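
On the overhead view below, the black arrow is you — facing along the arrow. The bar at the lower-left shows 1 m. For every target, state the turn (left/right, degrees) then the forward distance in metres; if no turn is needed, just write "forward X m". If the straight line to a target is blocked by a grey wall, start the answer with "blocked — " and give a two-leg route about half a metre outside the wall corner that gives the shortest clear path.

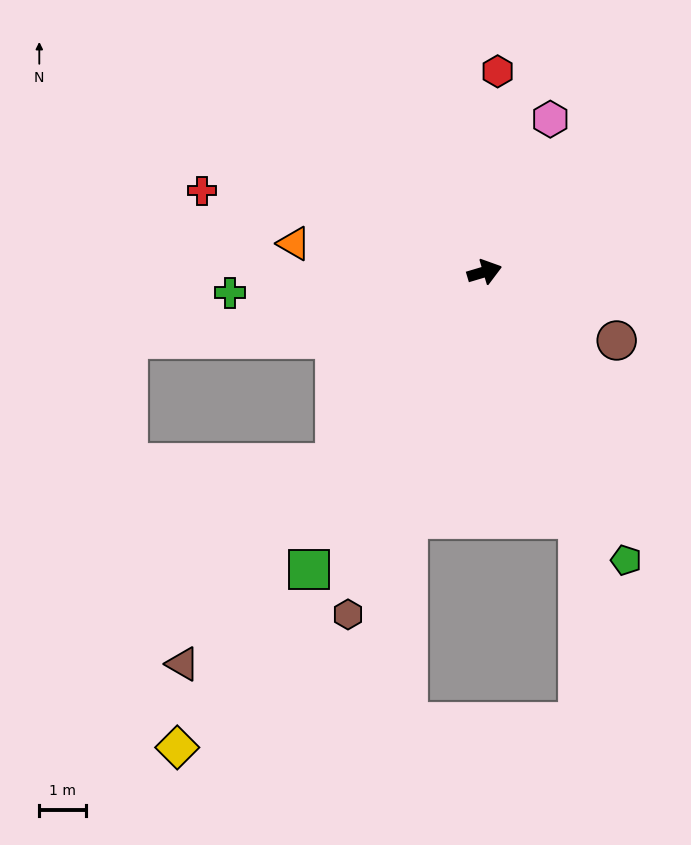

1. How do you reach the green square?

turn right 137°, forward 7.4 m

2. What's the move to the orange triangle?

turn left 155°, forward 4.1 m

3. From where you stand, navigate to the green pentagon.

turn right 80°, forward 6.8 m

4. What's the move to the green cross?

turn left 168°, forward 5.5 m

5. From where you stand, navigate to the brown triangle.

turn right 144°, forward 10.6 m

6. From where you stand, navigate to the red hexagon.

turn left 70°, forward 4.3 m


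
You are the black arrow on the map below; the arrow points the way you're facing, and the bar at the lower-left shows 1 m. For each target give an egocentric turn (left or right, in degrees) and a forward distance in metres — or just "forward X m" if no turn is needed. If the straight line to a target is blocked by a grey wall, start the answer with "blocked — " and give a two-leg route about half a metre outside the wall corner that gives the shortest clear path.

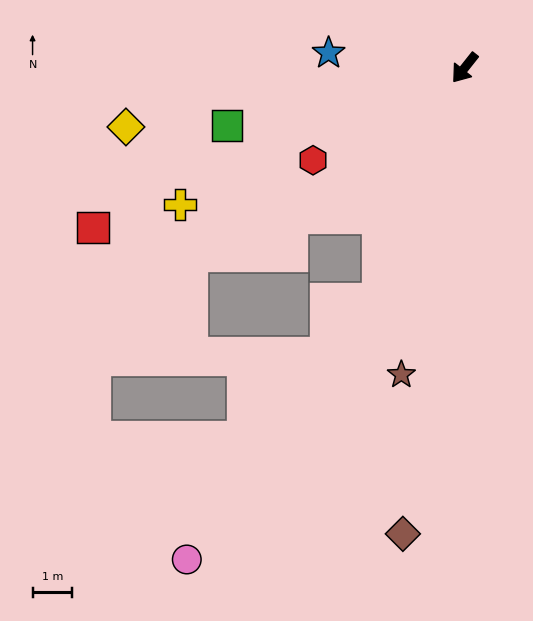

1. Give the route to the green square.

turn right 38°, forward 6.2 m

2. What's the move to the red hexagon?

turn right 20°, forward 4.5 m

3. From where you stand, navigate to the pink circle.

blocked — turn left 18°, forward 6.3 m, then turn right 16°, forward 8.2 m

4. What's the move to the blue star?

turn right 58°, forward 3.5 m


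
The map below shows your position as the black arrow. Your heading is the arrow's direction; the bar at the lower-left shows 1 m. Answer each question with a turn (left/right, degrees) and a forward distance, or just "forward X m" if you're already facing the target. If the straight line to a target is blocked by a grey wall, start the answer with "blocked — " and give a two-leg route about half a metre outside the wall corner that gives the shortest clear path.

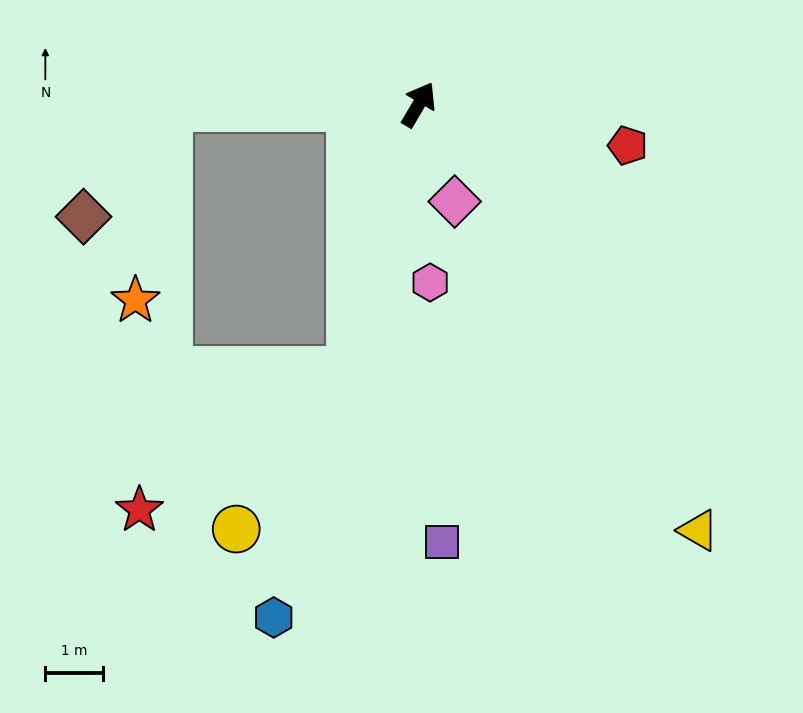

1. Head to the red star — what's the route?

blocked — turn right 164°, forward 4.8 m, then turn right 42°, forward 4.4 m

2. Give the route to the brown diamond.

blocked — turn left 121°, forward 4.4 m, then turn left 52°, forward 2.4 m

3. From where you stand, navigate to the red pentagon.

turn right 71°, forward 3.7 m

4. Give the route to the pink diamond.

turn right 129°, forward 1.8 m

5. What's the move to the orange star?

blocked — turn left 121°, forward 4.4 m, then turn left 80°, forward 3.4 m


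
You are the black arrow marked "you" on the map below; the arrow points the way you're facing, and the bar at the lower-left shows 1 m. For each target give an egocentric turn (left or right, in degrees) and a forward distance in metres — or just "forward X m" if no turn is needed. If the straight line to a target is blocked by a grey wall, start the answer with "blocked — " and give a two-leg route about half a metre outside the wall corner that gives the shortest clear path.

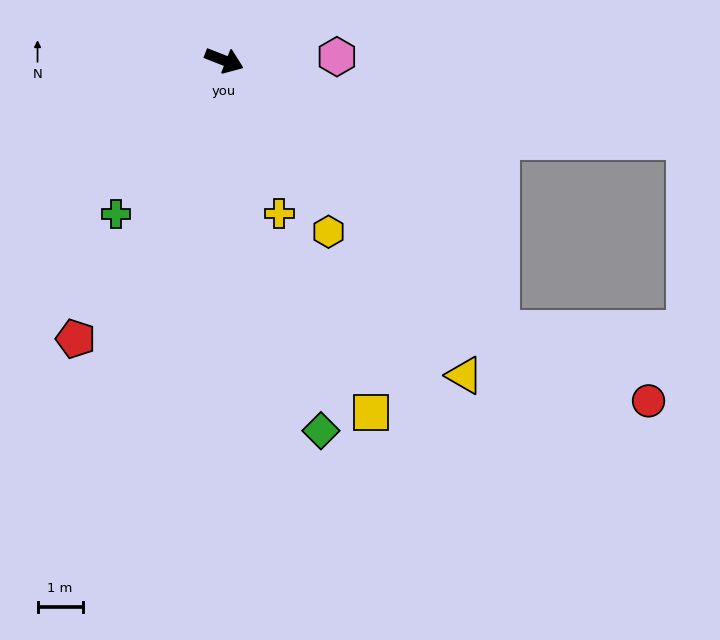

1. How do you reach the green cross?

turn right 104°, forward 4.2 m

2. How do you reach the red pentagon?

turn right 97°, forward 7.0 m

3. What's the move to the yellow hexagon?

turn right 37°, forward 4.5 m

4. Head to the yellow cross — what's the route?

turn right 49°, forward 3.6 m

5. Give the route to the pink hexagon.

turn left 23°, forward 2.5 m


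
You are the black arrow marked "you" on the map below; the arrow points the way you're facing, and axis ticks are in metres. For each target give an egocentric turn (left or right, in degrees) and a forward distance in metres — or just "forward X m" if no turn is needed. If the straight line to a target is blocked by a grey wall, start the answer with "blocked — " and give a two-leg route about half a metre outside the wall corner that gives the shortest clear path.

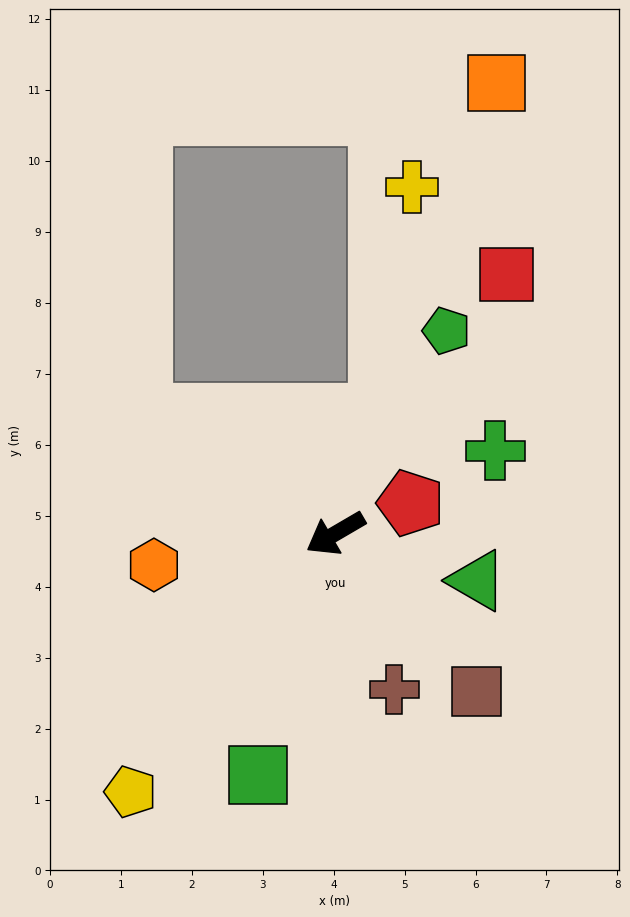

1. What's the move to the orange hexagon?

turn right 20°, forward 2.6 m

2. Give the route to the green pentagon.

turn right 149°, forward 3.3 m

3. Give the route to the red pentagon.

turn left 172°, forward 1.1 m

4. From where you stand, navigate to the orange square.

turn right 140°, forward 6.7 m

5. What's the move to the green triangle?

turn left 131°, forward 2.1 m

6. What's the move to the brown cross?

turn left 80°, forward 2.3 m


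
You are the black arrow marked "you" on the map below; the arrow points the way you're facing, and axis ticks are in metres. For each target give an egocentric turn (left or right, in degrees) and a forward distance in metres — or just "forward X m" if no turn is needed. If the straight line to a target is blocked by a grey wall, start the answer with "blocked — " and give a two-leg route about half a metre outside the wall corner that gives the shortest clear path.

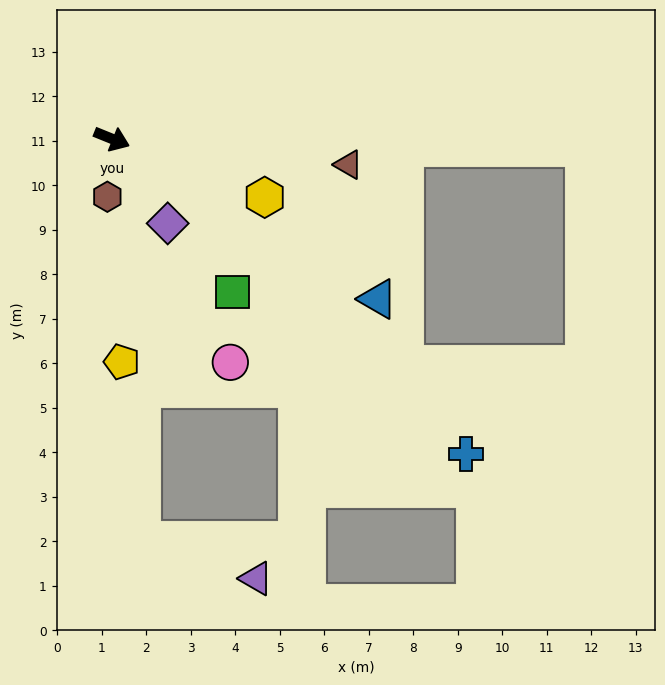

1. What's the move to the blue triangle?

turn right 9°, forward 7.0 m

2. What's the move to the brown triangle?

turn left 16°, forward 5.3 m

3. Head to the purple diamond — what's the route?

turn right 35°, forward 2.3 m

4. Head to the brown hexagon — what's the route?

turn right 72°, forward 1.3 m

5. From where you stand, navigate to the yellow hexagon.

forward 3.7 m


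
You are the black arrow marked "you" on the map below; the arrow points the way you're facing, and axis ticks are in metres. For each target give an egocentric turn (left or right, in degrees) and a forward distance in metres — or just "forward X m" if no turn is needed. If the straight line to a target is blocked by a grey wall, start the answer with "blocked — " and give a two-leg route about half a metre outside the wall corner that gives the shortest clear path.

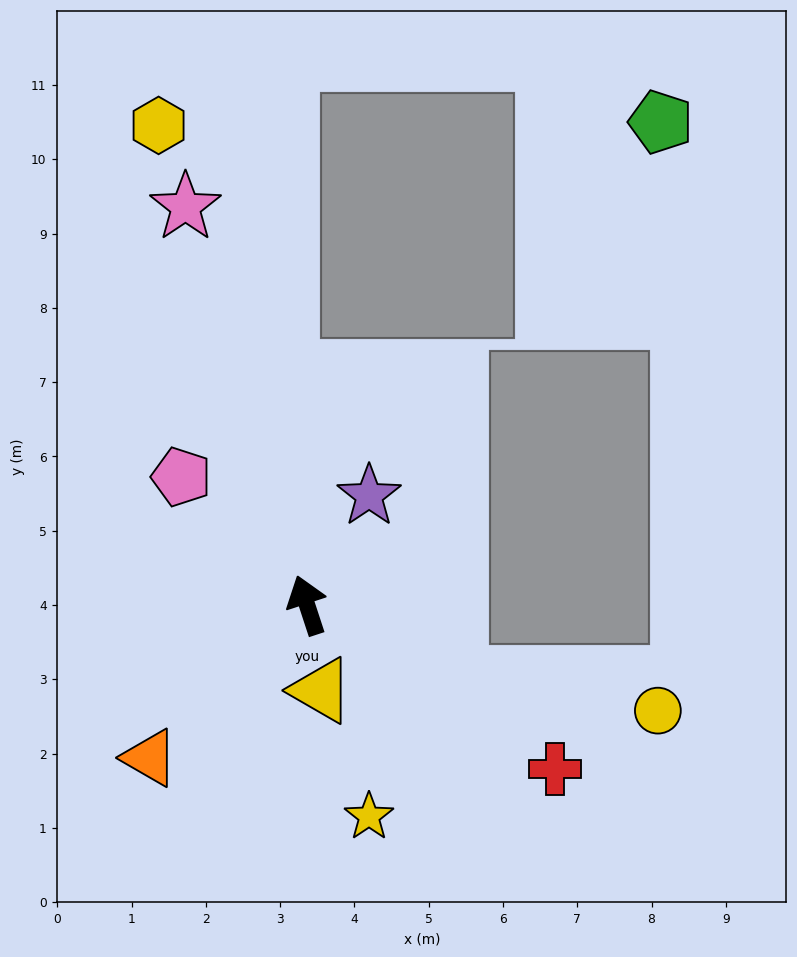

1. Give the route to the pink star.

forward 5.6 m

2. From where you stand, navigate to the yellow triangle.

turn left 171°, forward 1.2 m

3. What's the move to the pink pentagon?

turn left 26°, forward 2.4 m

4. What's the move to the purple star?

turn right 48°, forward 1.7 m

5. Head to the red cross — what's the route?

turn right 142°, forward 4.0 m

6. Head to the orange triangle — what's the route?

turn left 116°, forward 3.0 m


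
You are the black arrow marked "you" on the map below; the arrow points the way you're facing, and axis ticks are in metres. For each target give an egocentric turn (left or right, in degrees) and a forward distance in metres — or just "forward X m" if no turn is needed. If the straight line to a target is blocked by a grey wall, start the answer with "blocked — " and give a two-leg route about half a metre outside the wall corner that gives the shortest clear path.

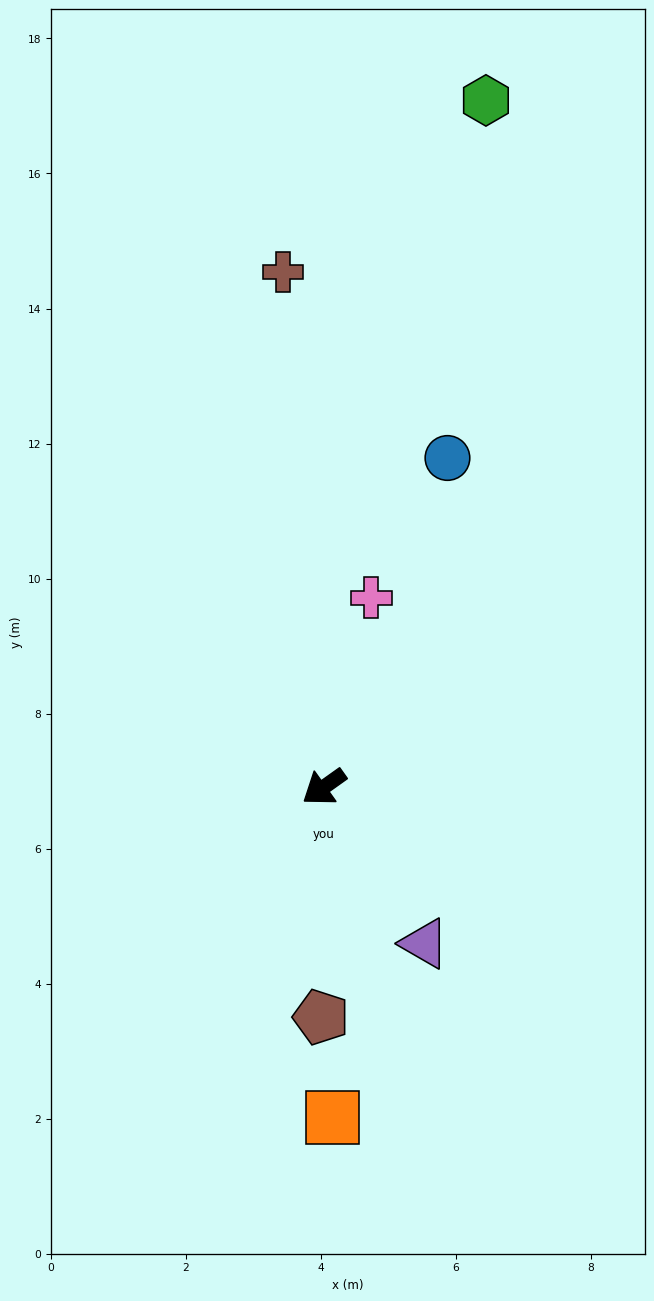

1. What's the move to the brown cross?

turn right 121°, forward 7.6 m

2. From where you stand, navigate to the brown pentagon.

turn left 54°, forward 3.4 m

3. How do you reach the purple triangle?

turn left 87°, forward 2.8 m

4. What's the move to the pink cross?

turn right 139°, forward 2.9 m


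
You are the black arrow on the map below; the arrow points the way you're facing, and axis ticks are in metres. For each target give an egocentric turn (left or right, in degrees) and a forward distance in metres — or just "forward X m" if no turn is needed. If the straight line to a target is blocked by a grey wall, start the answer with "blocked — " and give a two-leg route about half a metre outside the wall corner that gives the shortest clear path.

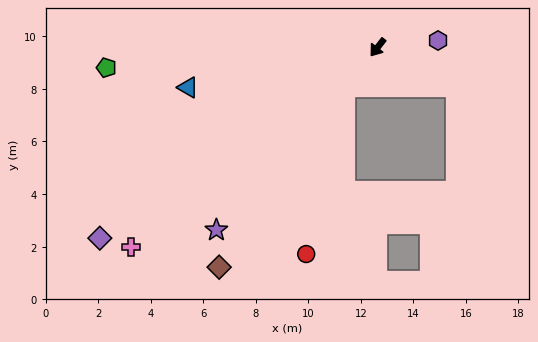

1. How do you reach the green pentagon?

turn right 48°, forward 10.4 m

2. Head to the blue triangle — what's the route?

turn right 40°, forward 7.4 m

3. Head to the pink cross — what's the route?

turn right 13°, forward 12.1 m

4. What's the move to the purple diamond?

turn right 18°, forward 12.8 m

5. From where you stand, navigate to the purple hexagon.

turn left 134°, forward 2.3 m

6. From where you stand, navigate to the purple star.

turn right 4°, forward 9.3 m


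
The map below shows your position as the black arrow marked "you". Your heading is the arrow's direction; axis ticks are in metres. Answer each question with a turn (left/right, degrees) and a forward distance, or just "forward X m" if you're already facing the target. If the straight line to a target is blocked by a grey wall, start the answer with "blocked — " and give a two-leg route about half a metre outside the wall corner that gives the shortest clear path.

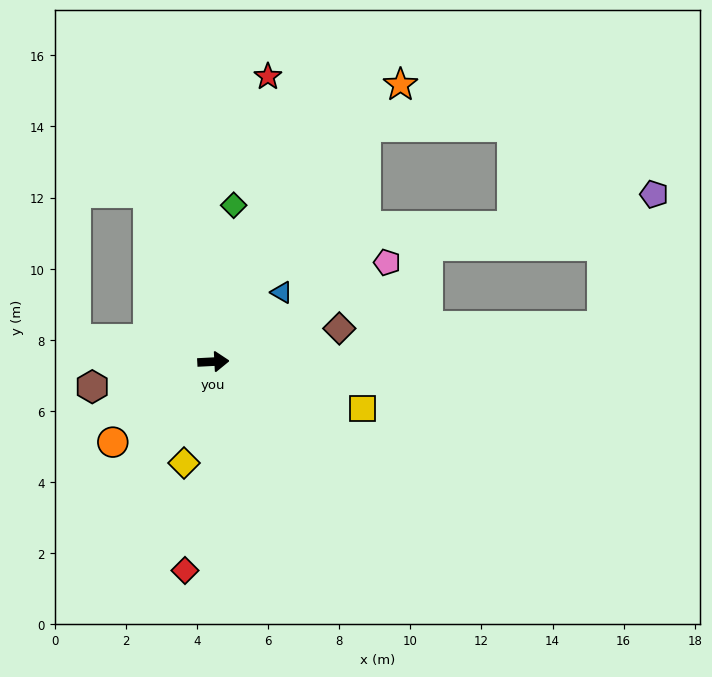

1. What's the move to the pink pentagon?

turn left 27°, forward 5.6 m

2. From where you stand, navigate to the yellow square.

turn right 20°, forward 4.4 m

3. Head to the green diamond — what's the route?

turn left 80°, forward 4.4 m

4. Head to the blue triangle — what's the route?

turn left 42°, forward 2.7 m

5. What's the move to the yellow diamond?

turn right 109°, forward 3.0 m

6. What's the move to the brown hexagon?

turn right 171°, forward 3.5 m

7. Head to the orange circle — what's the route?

turn right 144°, forward 3.6 m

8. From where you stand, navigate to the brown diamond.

turn left 12°, forward 3.7 m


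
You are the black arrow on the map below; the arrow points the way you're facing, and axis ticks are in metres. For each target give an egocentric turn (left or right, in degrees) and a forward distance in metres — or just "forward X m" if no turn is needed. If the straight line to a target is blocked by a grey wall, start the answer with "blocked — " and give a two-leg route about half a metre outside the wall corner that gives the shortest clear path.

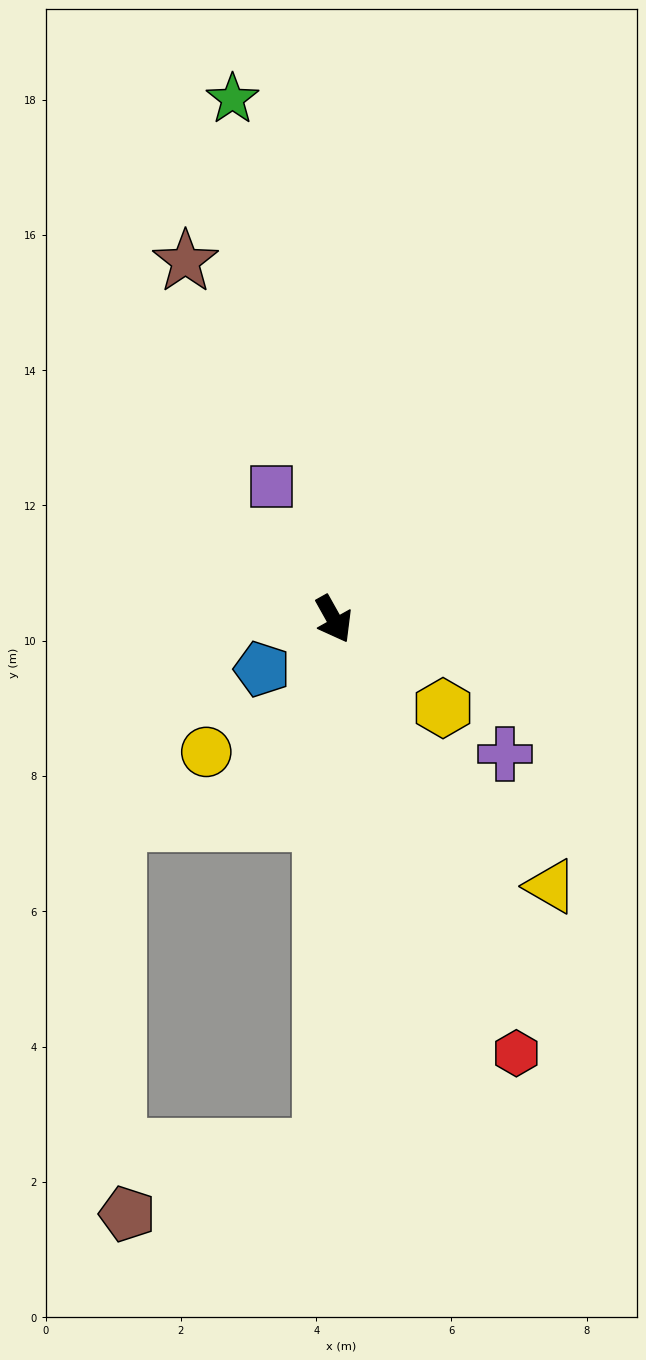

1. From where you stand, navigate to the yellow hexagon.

turn left 22°, forward 2.1 m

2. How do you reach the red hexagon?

turn right 6°, forward 7.0 m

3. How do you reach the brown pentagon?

blocked — turn right 31°, forward 7.8 m, then turn right 69°, forward 3.0 m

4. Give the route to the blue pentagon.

turn right 84°, forward 1.3 m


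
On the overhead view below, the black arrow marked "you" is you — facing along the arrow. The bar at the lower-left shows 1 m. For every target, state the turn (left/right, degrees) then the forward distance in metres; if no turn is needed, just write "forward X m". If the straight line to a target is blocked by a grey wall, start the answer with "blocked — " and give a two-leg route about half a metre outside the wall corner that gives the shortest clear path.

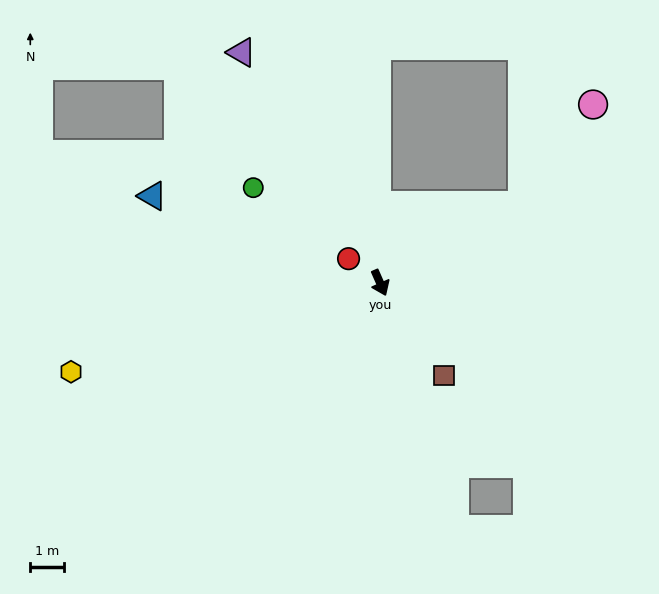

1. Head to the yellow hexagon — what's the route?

turn right 98°, forward 9.5 m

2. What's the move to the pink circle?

blocked — turn left 95°, forward 4.8 m, then turn left 26°, forward 3.6 m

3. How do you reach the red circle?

turn right 151°, forward 1.2 m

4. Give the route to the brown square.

turn left 11°, forward 3.3 m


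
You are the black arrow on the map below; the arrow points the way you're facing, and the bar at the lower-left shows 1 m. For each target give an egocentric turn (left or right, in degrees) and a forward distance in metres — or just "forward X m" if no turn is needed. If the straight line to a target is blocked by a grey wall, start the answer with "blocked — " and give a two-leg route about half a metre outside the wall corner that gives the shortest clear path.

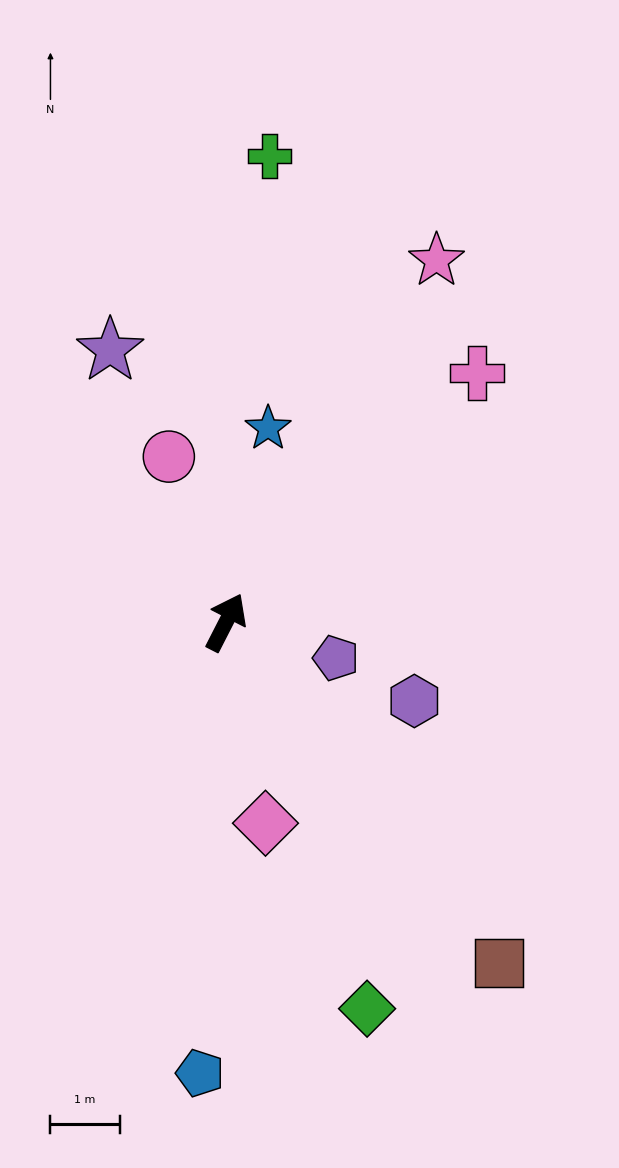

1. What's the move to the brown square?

turn right 114°, forward 6.3 m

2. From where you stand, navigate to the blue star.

turn left 15°, forward 2.9 m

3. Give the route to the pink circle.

turn left 46°, forward 2.5 m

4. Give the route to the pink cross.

turn right 18°, forward 5.1 m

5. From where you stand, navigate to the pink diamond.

turn right 142°, forward 3.0 m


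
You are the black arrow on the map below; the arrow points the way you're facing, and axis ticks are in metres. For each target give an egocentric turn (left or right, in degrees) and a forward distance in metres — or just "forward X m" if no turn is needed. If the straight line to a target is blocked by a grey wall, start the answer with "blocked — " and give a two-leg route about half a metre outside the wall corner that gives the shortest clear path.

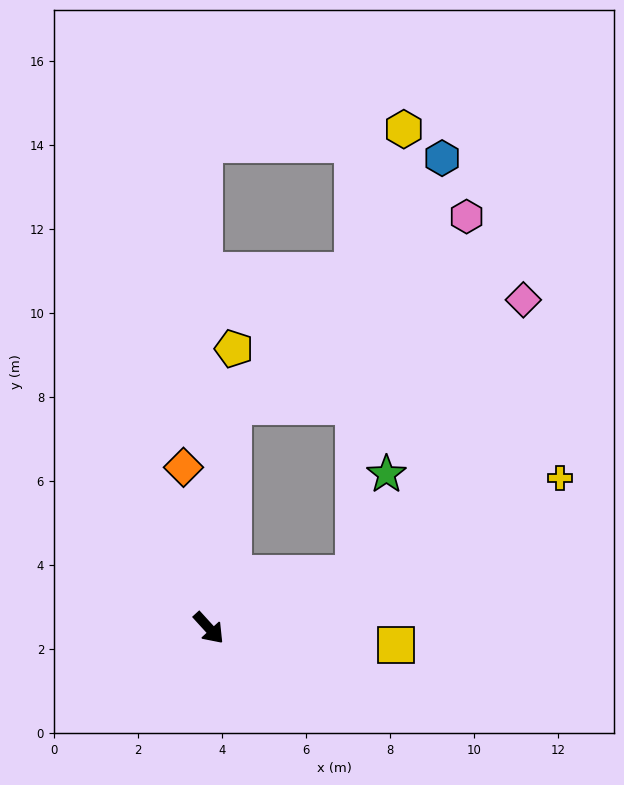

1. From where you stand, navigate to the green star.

blocked — turn left 69°, forward 3.7 m, then turn left 50°, forward 2.5 m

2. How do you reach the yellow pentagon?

turn left 132°, forward 6.7 m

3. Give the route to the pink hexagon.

blocked — turn left 131°, forward 5.3 m, then turn right 44°, forward 7.1 m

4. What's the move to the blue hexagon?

blocked — turn left 131°, forward 5.3 m, then turn right 33°, forward 7.7 m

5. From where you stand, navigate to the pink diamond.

blocked — turn left 131°, forward 5.3 m, then turn right 63°, forward 7.3 m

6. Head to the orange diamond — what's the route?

turn left 147°, forward 3.9 m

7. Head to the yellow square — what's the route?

turn left 42°, forward 4.5 m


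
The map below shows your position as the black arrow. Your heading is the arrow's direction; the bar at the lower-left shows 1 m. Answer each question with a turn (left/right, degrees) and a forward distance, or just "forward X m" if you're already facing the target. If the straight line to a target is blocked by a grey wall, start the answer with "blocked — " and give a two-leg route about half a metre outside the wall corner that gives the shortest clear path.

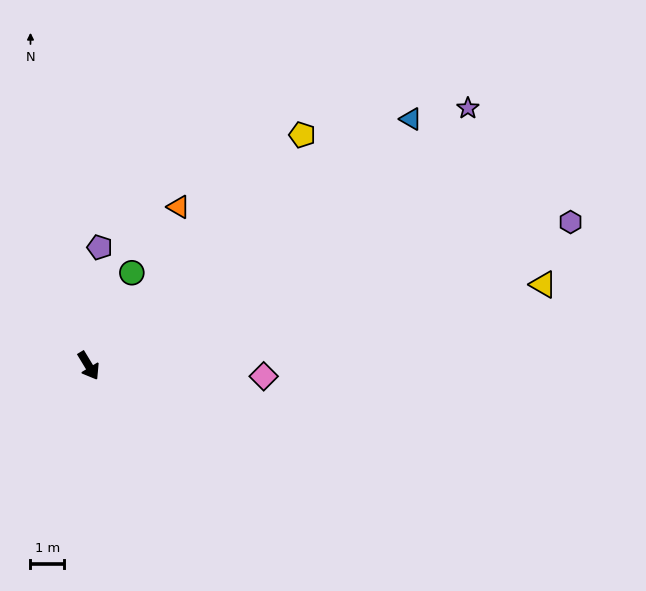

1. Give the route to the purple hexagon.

turn left 75°, forward 15.1 m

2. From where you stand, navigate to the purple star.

turn left 93°, forward 13.7 m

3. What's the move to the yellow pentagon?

turn left 106°, forward 9.4 m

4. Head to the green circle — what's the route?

turn left 124°, forward 3.1 m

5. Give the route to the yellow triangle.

turn left 69°, forward 13.8 m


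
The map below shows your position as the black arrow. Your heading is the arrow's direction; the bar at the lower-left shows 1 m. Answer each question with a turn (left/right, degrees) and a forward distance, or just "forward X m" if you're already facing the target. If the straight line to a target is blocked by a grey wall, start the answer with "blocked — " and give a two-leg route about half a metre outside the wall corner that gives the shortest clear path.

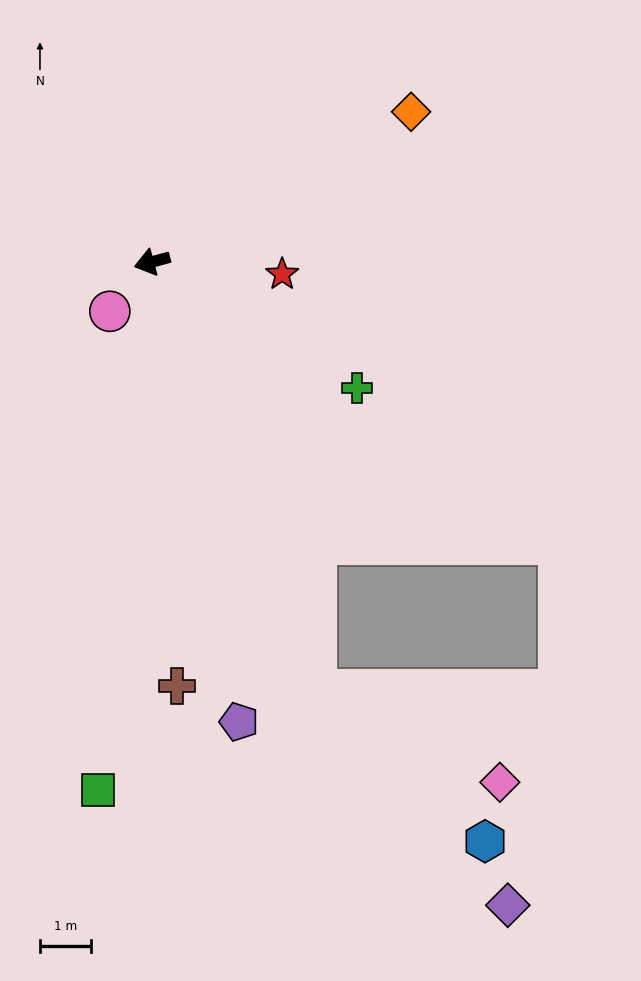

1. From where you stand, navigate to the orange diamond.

turn right 165°, forward 5.9 m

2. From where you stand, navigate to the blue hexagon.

blocked — turn left 96°, forward 9.1 m, then turn left 28°, forward 4.5 m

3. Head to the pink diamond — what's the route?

blocked — turn left 96°, forward 9.1 m, then turn left 43°, forward 4.1 m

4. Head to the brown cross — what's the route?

turn left 78°, forward 8.4 m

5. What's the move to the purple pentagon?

turn left 86°, forward 9.3 m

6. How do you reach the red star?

turn left 160°, forward 2.6 m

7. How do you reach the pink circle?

turn left 34°, forward 1.3 m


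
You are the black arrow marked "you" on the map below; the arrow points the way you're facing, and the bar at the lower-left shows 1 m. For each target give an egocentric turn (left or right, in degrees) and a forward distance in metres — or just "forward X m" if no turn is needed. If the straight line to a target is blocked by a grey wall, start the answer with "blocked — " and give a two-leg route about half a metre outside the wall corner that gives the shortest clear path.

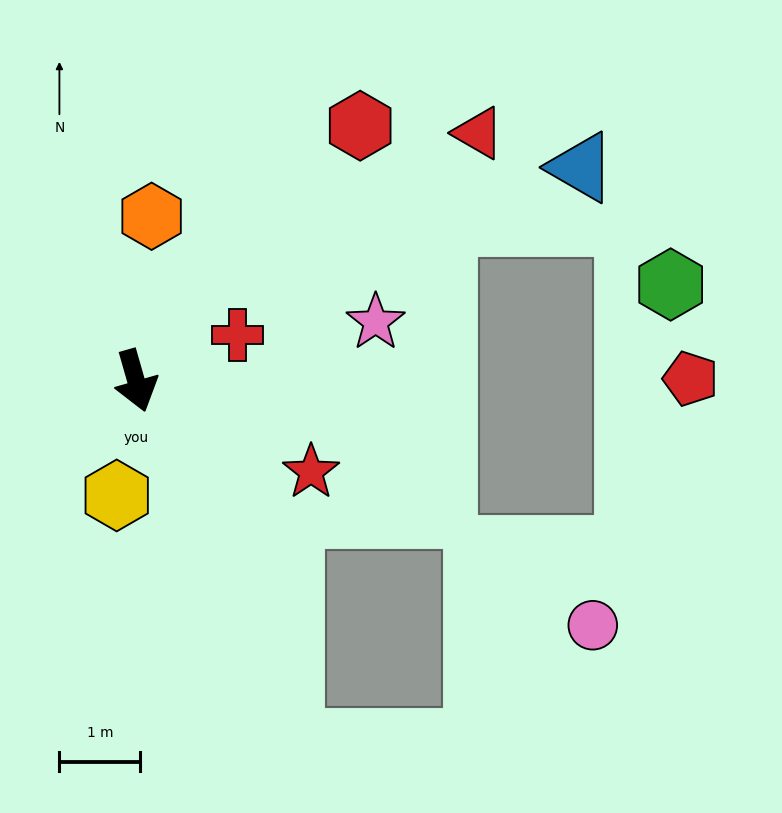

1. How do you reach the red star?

turn left 47°, forward 2.4 m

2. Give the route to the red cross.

turn left 98°, forward 1.4 m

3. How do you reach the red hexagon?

turn left 123°, forward 4.2 m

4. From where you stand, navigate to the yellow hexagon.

turn right 25°, forward 1.4 m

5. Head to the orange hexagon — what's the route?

turn left 159°, forward 2.0 m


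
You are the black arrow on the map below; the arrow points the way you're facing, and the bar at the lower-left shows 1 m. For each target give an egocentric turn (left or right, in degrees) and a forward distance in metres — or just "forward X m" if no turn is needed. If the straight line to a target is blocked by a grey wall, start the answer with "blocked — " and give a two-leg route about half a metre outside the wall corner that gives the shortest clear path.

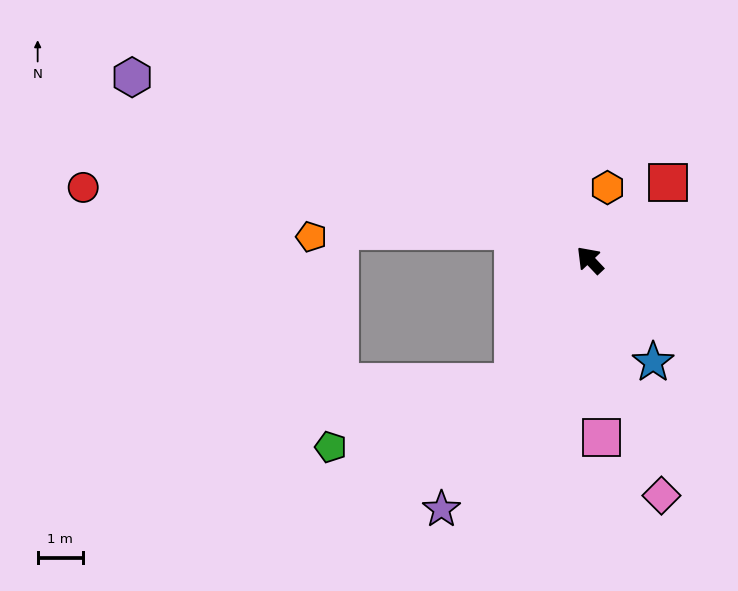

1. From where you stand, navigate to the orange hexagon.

turn right 57°, forward 1.7 m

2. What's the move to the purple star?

turn left 106°, forward 6.5 m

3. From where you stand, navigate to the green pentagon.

blocked — turn left 105°, forward 3.2 m, then turn right 39°, forward 4.3 m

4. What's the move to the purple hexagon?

turn left 25°, forward 11.0 m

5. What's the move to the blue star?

turn left 168°, forward 2.7 m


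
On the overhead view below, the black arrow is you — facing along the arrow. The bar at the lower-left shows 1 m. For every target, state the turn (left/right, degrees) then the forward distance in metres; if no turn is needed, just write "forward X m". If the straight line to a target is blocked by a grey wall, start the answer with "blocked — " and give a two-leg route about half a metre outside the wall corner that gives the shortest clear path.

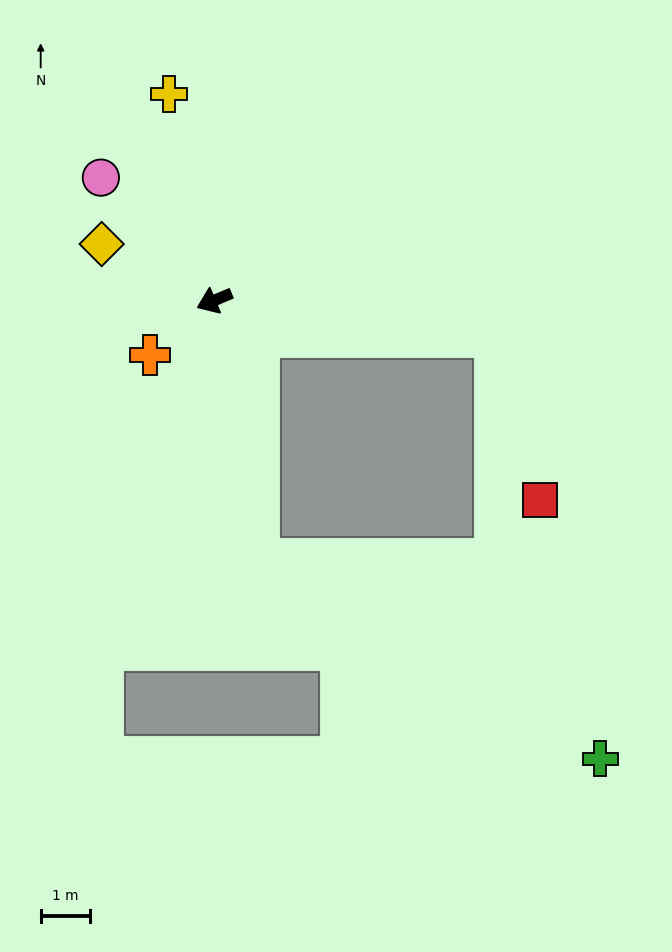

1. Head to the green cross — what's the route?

blocked — turn left 77°, forward 5.3 m, then turn left 50°, forward 8.0 m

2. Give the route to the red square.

blocked — turn left 150°, forward 5.7 m, then turn right 67°, forward 3.4 m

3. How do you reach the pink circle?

turn right 70°, forward 3.4 m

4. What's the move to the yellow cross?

turn right 100°, forward 4.3 m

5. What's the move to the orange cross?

turn left 18°, forward 1.7 m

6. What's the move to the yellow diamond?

turn right 49°, forward 2.5 m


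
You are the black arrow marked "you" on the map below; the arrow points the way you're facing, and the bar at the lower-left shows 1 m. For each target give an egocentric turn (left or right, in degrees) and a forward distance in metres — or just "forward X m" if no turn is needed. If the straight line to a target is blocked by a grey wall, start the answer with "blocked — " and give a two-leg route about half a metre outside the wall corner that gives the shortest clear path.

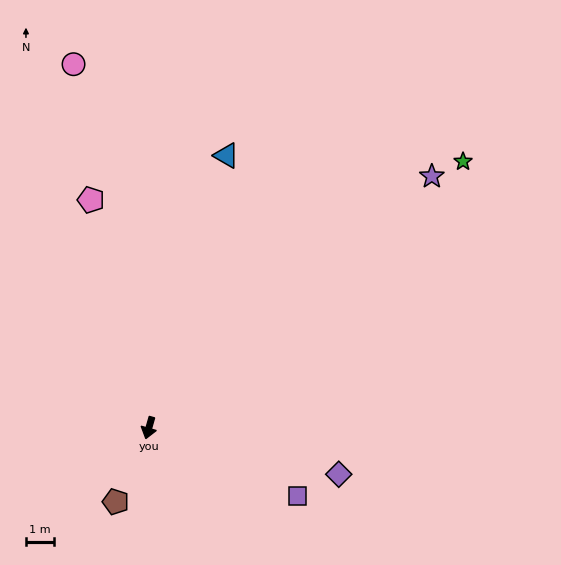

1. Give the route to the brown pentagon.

turn right 8°, forward 2.9 m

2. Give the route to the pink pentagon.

turn right 150°, forward 8.3 m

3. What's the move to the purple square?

turn left 81°, forward 5.8 m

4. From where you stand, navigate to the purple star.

turn left 148°, forward 13.4 m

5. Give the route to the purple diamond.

turn left 92°, forward 6.9 m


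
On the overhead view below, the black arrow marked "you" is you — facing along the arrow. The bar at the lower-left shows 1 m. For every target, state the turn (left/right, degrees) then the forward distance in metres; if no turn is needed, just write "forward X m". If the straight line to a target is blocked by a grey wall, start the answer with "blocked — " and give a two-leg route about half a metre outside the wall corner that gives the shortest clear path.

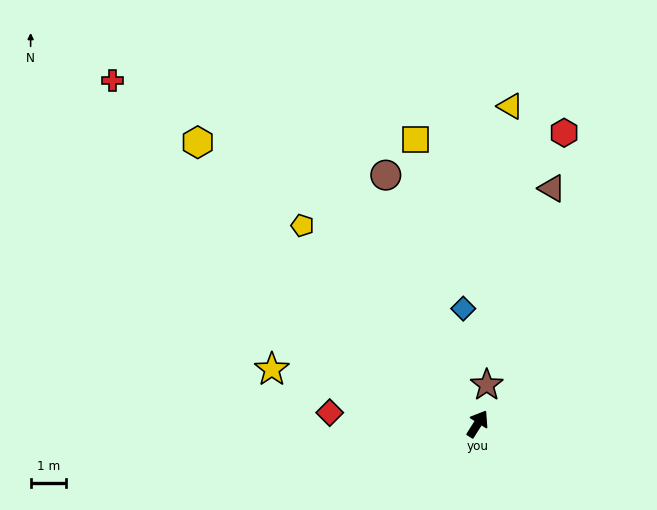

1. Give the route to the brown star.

turn left 19°, forward 1.1 m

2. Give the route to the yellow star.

turn left 107°, forward 6.1 m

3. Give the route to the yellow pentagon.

turn left 74°, forward 7.6 m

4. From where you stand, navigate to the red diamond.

turn left 118°, forward 4.2 m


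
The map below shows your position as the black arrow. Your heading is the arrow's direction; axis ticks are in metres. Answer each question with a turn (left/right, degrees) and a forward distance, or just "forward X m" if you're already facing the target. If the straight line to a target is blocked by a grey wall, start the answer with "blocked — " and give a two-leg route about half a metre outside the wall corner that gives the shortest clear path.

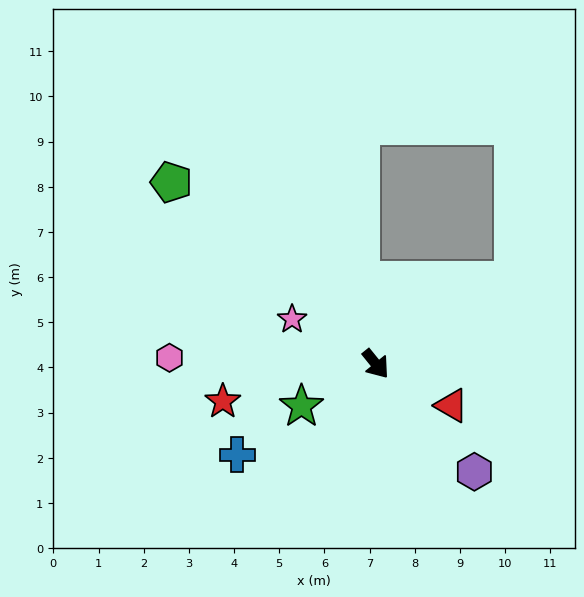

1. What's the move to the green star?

turn right 99°, forward 1.9 m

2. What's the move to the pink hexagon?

turn right 131°, forward 4.6 m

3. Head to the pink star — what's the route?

turn right 157°, forward 2.1 m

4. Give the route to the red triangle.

turn left 22°, forward 1.9 m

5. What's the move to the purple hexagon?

turn left 3°, forward 3.2 m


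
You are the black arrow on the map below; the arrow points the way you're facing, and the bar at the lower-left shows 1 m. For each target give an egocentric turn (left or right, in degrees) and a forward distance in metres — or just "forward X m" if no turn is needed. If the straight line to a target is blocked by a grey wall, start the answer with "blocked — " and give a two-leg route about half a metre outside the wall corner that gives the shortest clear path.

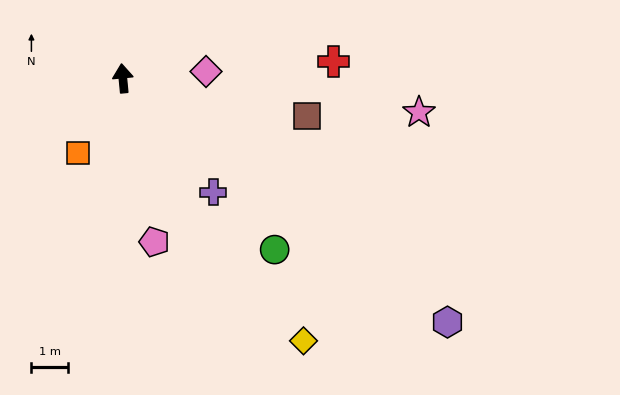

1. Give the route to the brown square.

turn right 107°, forward 5.1 m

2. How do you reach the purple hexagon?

turn right 132°, forward 11.0 m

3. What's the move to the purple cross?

turn right 147°, forward 3.9 m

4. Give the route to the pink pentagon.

turn right 175°, forward 4.5 m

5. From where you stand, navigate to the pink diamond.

turn right 91°, forward 2.3 m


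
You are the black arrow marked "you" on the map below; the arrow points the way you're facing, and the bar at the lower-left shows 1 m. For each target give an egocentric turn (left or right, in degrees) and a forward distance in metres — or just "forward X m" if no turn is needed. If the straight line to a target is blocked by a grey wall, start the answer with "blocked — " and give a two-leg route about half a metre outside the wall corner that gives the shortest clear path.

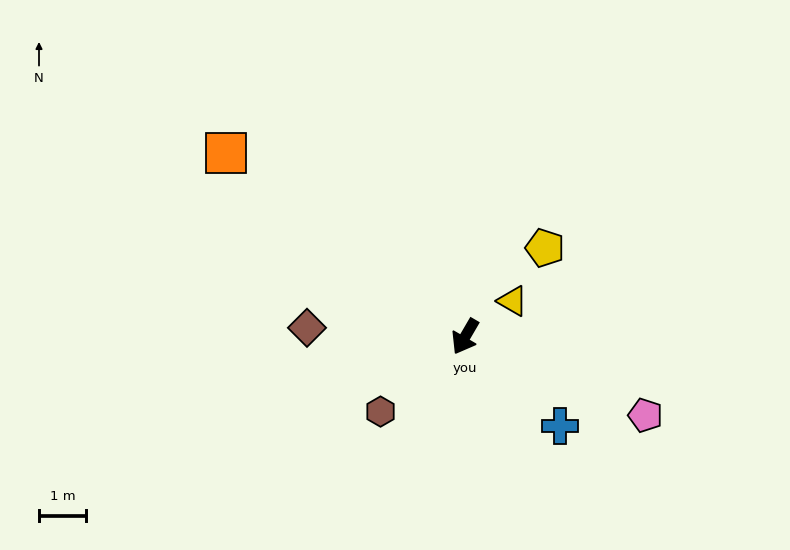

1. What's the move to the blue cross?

turn left 77°, forward 2.8 m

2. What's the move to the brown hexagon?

turn right 18°, forward 2.4 m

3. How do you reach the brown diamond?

turn right 63°, forward 3.3 m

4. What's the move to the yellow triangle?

turn left 157°, forward 1.3 m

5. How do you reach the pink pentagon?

turn left 97°, forward 4.2 m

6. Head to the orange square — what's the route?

turn right 97°, forward 6.4 m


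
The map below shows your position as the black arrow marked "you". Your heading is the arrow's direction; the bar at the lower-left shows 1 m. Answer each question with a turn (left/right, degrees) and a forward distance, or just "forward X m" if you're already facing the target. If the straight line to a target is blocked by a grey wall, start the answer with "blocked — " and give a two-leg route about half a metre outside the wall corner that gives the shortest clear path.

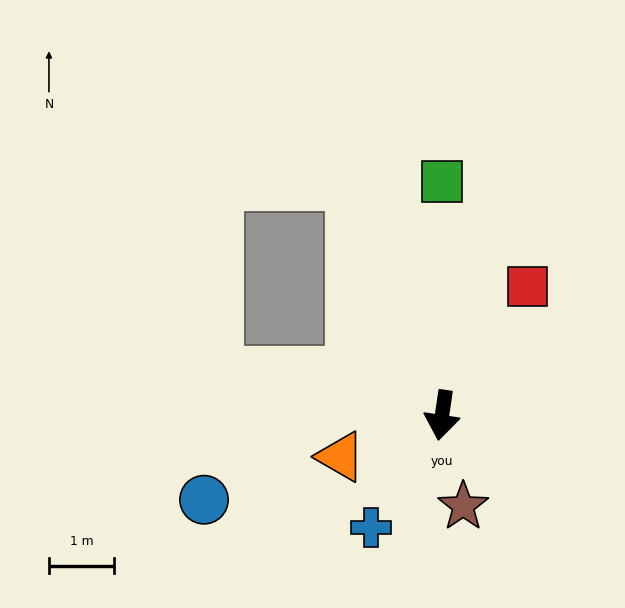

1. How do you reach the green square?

turn right 172°, forward 3.6 m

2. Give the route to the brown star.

turn left 21°, forward 1.4 m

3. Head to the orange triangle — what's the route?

turn right 59°, forward 1.7 m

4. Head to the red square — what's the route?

turn left 155°, forward 2.4 m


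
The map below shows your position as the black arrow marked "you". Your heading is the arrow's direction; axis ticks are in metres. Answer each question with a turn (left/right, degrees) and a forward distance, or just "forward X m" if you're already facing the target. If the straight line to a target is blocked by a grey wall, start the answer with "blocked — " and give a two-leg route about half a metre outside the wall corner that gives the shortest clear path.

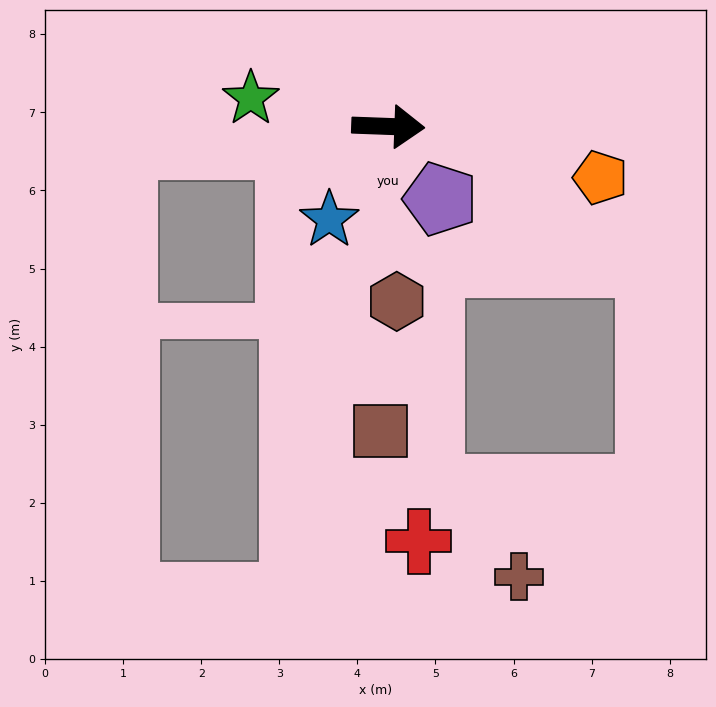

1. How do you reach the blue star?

turn right 120°, forward 1.4 m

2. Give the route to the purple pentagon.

turn right 52°, forward 1.1 m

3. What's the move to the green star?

turn left 171°, forward 1.8 m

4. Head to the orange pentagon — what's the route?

turn right 11°, forward 2.8 m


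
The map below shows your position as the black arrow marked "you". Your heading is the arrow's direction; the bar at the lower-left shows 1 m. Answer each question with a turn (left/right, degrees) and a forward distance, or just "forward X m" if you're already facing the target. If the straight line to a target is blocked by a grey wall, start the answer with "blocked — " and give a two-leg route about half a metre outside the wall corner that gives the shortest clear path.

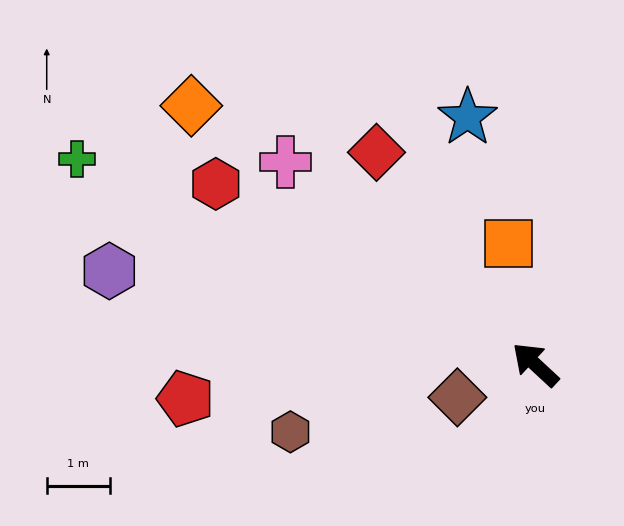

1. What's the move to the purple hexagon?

turn left 30°, forward 6.9 m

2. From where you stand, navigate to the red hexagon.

turn left 13°, forward 5.8 m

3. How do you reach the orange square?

turn right 35°, forward 2.0 m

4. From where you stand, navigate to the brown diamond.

turn left 66°, forward 1.3 m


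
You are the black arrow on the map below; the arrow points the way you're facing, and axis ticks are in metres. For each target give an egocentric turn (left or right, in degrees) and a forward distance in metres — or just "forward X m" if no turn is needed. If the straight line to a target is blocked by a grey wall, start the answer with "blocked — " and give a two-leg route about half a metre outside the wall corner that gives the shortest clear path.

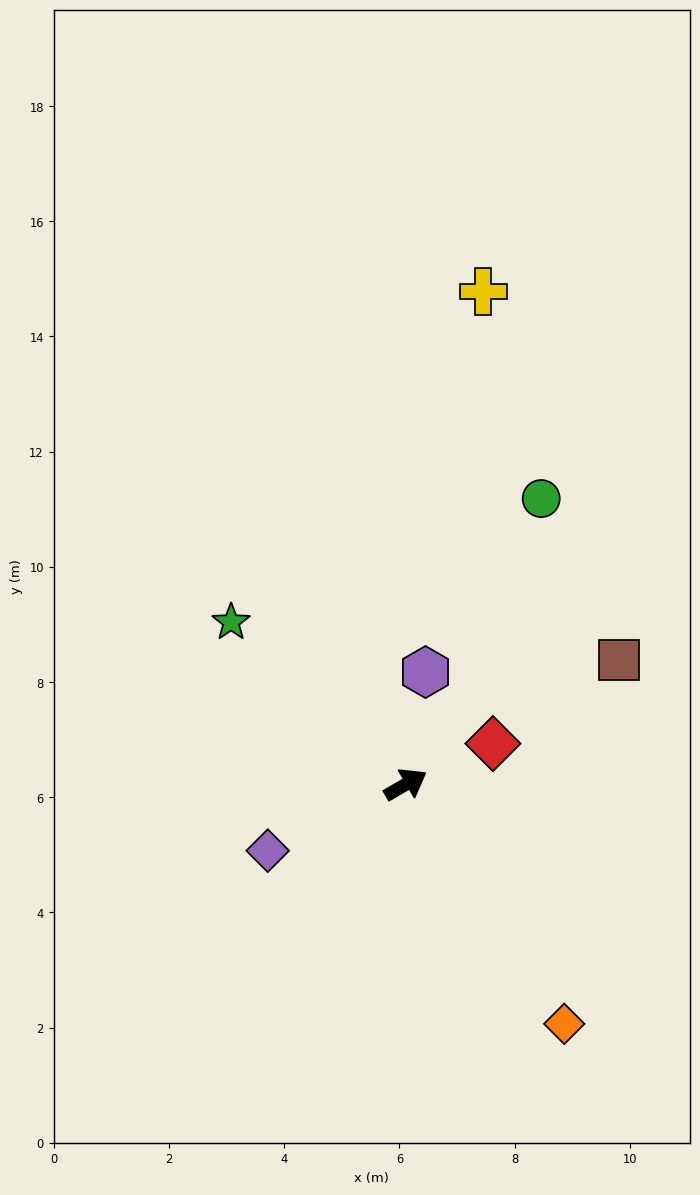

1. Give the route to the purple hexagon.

turn left 50°, forward 2.0 m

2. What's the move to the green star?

turn left 107°, forward 4.1 m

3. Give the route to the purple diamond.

turn left 176°, forward 2.7 m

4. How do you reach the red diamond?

turn right 5°, forward 1.7 m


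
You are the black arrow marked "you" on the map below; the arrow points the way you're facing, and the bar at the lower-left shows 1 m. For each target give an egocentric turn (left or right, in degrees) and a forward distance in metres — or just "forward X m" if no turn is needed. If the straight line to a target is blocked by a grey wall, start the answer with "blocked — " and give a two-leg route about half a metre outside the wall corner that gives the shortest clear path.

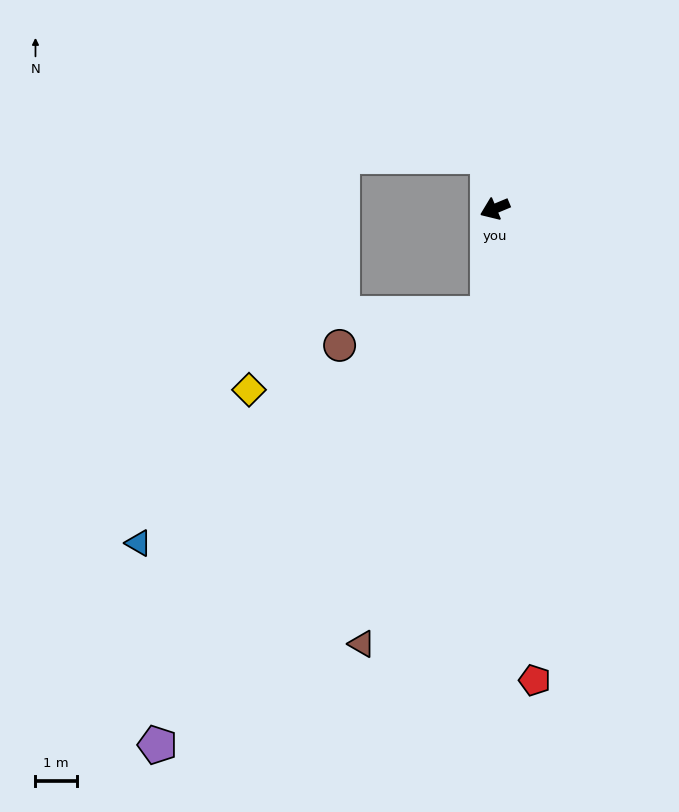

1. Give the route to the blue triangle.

blocked — turn left 63°, forward 2.5 m, then turn right 52°, forward 10.0 m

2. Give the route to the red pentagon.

turn left 72°, forward 11.4 m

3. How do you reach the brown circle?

blocked — turn left 63°, forward 2.5 m, then turn right 74°, forward 3.6 m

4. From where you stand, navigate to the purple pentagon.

blocked — turn left 63°, forward 2.5 m, then turn right 33°, forward 13.1 m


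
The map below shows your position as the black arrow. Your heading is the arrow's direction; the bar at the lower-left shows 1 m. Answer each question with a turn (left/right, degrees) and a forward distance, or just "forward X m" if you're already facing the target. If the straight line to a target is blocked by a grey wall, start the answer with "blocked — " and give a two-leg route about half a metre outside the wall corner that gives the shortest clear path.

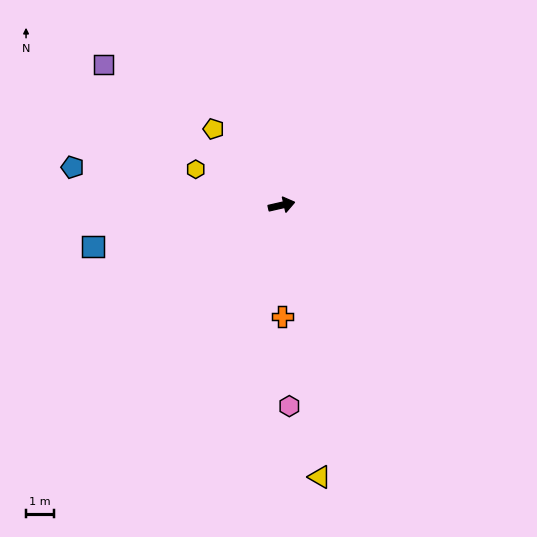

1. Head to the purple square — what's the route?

turn left 129°, forward 8.0 m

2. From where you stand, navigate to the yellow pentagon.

turn left 119°, forward 3.6 m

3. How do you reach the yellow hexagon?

turn left 144°, forward 3.3 m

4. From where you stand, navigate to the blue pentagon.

turn left 157°, forward 7.5 m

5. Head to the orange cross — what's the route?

turn right 103°, forward 3.9 m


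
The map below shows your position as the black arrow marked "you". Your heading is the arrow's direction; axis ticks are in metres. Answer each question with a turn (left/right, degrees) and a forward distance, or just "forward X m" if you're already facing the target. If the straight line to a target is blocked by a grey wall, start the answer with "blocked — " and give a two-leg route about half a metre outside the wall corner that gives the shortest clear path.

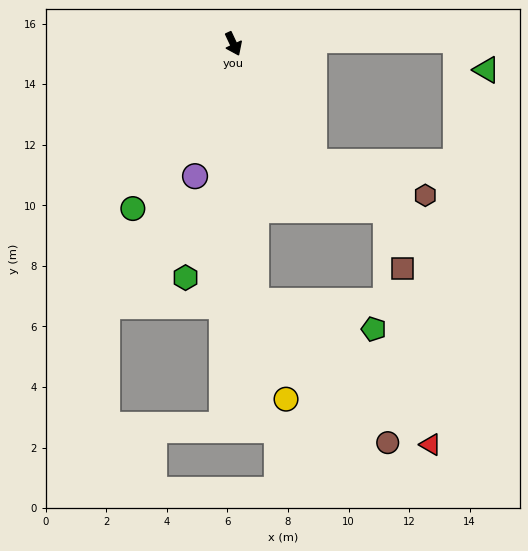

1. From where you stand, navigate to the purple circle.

turn right 41°, forward 4.6 m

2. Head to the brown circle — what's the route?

blocked — turn right 20°, forward 8.5 m, then turn left 38°, forward 6.4 m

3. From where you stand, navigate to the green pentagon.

blocked — turn right 20°, forward 8.5 m, then turn left 71°, forward 4.0 m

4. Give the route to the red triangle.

blocked — turn right 20°, forward 8.5 m, then turn left 45°, forward 7.5 m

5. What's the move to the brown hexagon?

blocked — turn left 10°, forward 4.7 m, then turn left 38°, forward 3.8 m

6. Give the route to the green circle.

turn right 56°, forward 6.4 m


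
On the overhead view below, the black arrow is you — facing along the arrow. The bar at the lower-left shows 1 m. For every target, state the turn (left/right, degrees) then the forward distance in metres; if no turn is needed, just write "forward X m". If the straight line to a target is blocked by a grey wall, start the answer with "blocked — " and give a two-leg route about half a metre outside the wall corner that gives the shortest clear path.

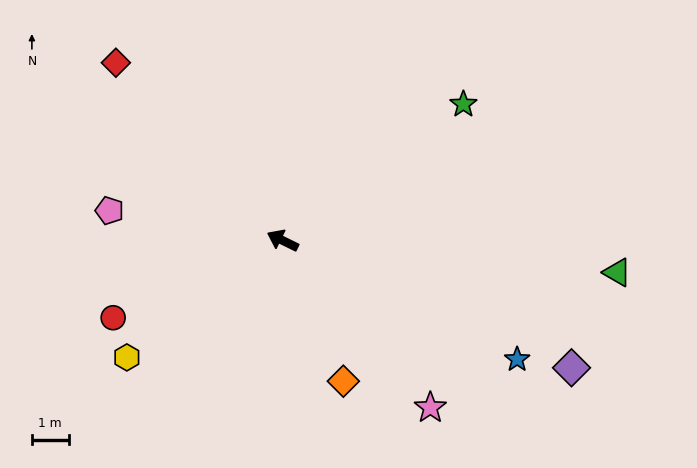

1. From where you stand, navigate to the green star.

turn right 117°, forward 6.1 m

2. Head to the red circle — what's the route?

turn left 51°, forward 5.1 m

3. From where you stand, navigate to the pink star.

turn left 158°, forward 6.1 m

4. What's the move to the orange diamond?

turn left 139°, forward 4.2 m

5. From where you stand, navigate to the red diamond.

turn right 21°, forward 6.6 m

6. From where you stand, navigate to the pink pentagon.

turn left 16°, forward 4.8 m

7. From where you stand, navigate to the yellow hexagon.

turn left 63°, forward 5.3 m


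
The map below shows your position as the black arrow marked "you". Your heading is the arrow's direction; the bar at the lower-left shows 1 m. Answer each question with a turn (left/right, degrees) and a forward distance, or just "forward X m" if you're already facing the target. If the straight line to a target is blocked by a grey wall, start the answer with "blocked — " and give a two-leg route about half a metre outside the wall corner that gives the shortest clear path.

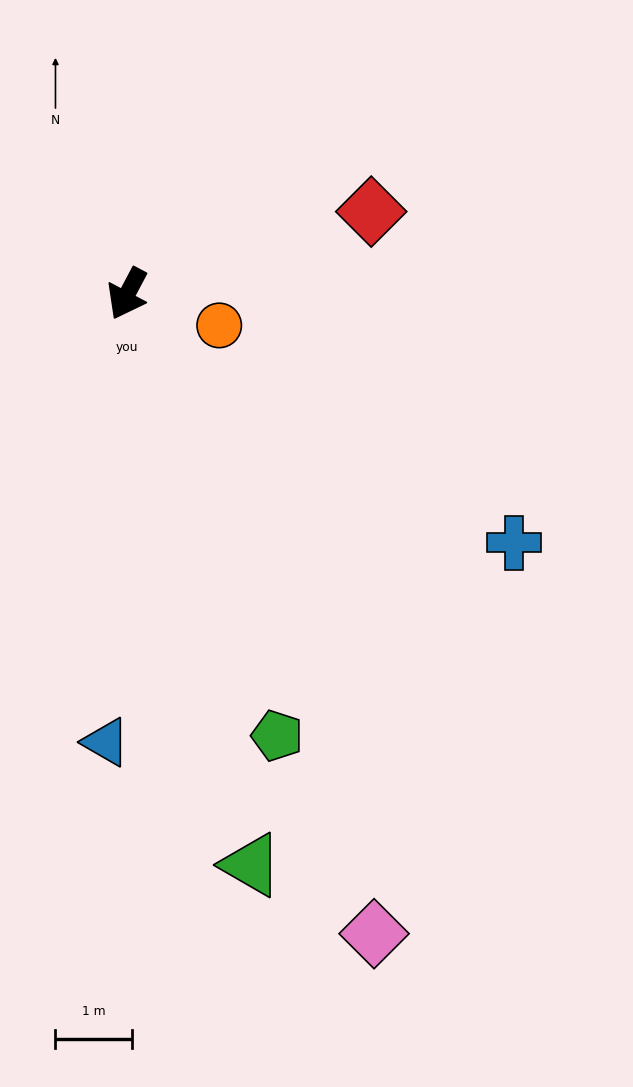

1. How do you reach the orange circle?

turn left 99°, forward 1.3 m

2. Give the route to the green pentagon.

turn left 47°, forward 6.1 m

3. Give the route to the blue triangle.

turn left 25°, forward 5.9 m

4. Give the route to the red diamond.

turn left 137°, forward 3.4 m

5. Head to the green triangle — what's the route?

turn left 40°, forward 7.7 m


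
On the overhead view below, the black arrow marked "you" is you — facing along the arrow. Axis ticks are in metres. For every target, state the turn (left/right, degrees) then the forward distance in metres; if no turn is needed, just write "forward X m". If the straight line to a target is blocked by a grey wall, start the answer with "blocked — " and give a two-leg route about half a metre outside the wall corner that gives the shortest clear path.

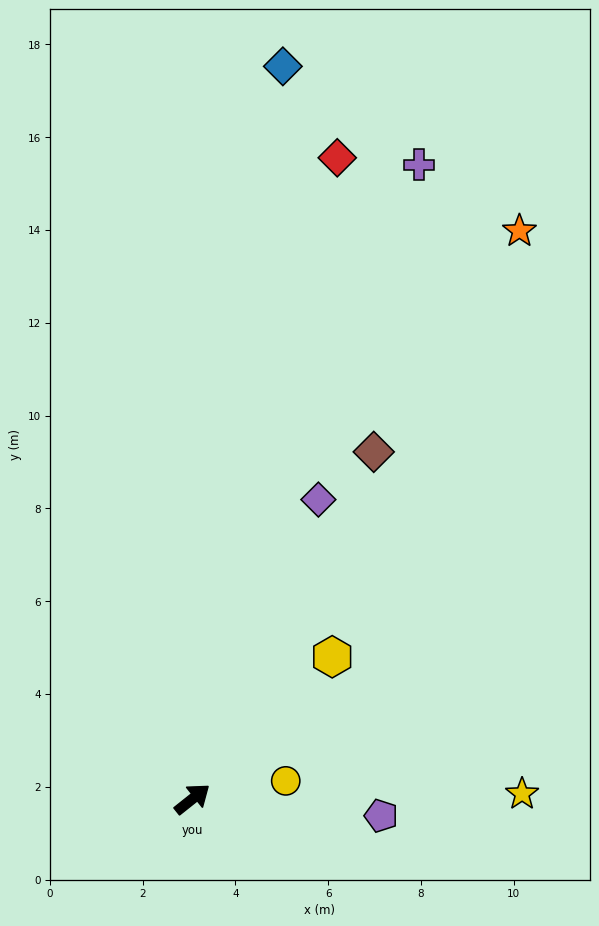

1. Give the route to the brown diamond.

turn left 24°, forward 8.4 m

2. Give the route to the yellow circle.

turn right 28°, forward 2.0 m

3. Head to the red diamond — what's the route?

turn left 39°, forward 14.2 m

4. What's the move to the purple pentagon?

turn right 44°, forward 4.1 m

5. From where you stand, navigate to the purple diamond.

turn left 29°, forward 7.0 m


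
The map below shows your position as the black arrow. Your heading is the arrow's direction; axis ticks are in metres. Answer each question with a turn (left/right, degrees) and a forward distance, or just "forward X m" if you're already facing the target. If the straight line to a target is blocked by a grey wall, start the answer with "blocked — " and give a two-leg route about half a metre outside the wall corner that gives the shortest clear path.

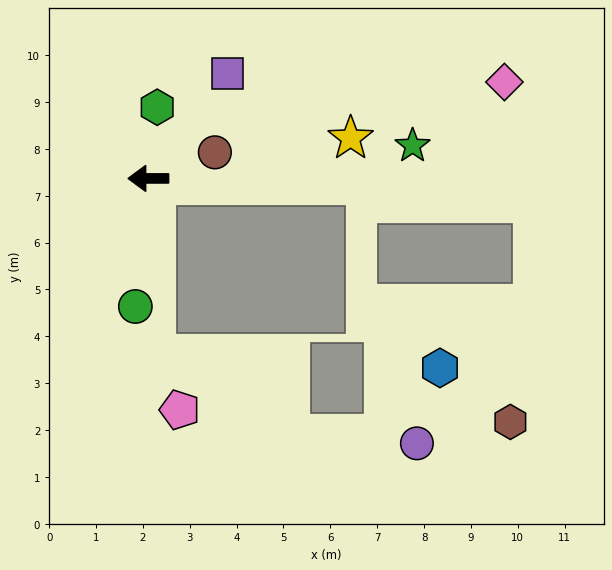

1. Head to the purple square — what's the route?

turn right 127°, forward 2.8 m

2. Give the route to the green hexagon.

turn right 97°, forward 1.5 m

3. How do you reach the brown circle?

turn right 159°, forward 1.5 m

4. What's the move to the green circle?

turn left 84°, forward 2.7 m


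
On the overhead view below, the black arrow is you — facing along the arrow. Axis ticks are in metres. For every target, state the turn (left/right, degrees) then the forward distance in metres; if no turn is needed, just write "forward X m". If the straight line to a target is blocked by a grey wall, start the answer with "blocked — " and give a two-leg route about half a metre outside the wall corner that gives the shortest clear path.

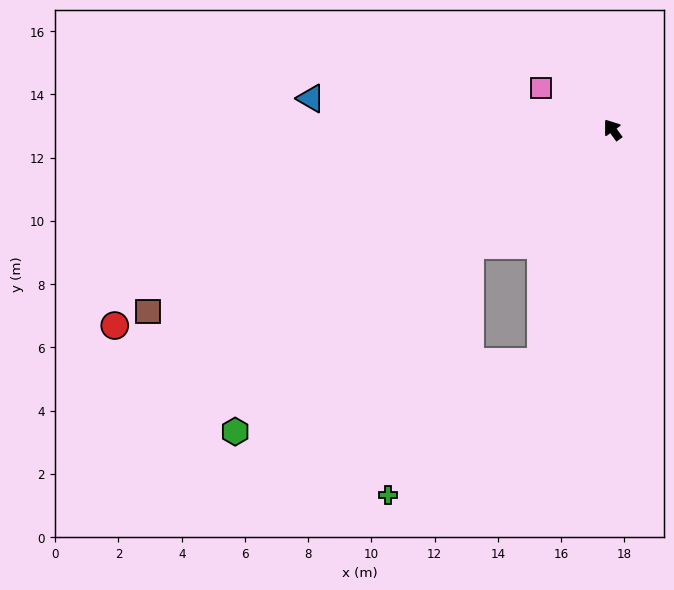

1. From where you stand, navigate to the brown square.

turn left 75°, forward 15.8 m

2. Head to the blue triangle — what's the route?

turn left 48°, forward 9.6 m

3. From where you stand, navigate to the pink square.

turn left 24°, forward 2.6 m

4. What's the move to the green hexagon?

turn left 93°, forward 15.3 m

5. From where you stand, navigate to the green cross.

blocked — turn left 127°, forward 7.7 m, then turn right 32°, forward 6.4 m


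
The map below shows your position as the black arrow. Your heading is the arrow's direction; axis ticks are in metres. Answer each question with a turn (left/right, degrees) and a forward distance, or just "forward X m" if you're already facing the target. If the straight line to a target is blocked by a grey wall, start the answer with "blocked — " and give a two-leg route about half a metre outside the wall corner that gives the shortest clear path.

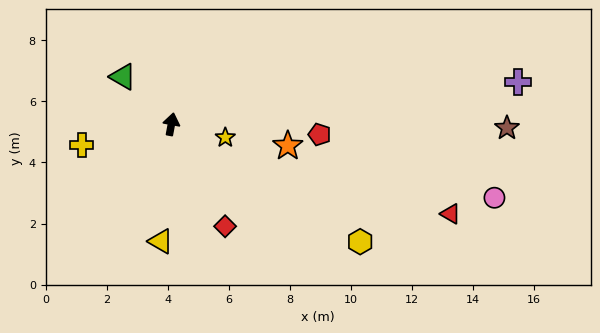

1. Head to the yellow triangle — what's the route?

turn right 175°, forward 3.9 m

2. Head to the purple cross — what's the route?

turn right 72°, forward 11.4 m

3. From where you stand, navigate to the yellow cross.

turn left 114°, forward 3.0 m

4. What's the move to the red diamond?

turn right 142°, forward 3.8 m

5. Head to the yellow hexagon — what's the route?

turn right 111°, forward 7.3 m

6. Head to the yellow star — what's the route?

turn right 93°, forward 1.8 m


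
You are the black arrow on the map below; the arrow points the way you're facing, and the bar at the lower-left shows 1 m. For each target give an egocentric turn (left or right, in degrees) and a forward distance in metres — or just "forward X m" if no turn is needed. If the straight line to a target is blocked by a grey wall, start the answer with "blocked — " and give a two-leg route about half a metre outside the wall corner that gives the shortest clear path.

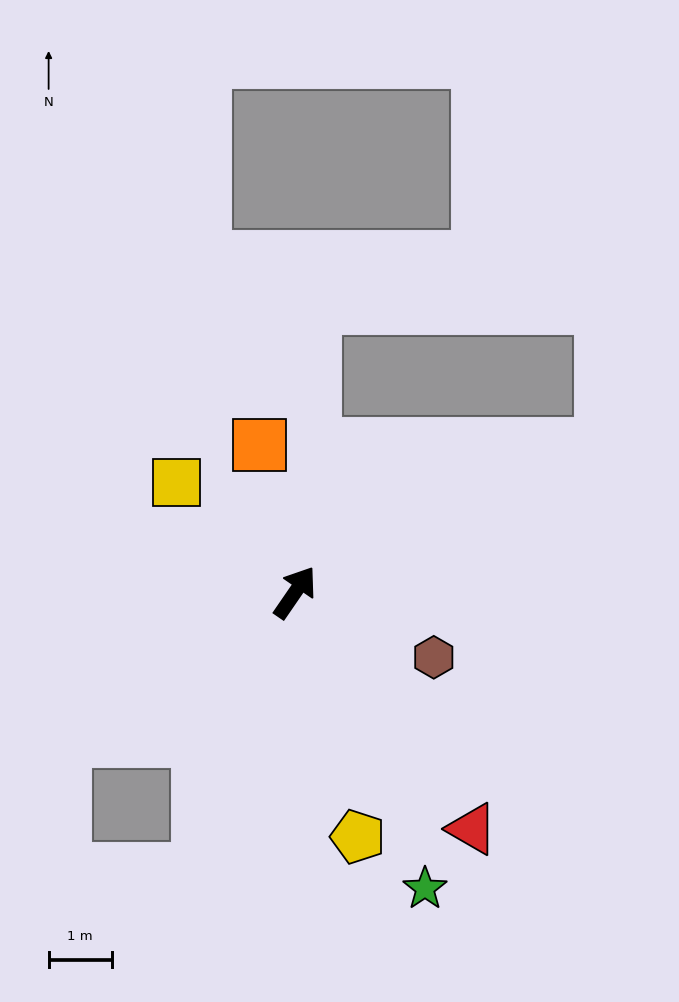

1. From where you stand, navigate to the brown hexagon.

turn right 81°, forward 2.4 m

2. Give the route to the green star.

turn right 122°, forward 5.1 m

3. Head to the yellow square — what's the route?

turn left 82°, forward 2.6 m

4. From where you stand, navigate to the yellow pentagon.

turn right 131°, forward 4.0 m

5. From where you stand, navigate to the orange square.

turn left 48°, forward 2.4 m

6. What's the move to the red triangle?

turn right 109°, forward 4.7 m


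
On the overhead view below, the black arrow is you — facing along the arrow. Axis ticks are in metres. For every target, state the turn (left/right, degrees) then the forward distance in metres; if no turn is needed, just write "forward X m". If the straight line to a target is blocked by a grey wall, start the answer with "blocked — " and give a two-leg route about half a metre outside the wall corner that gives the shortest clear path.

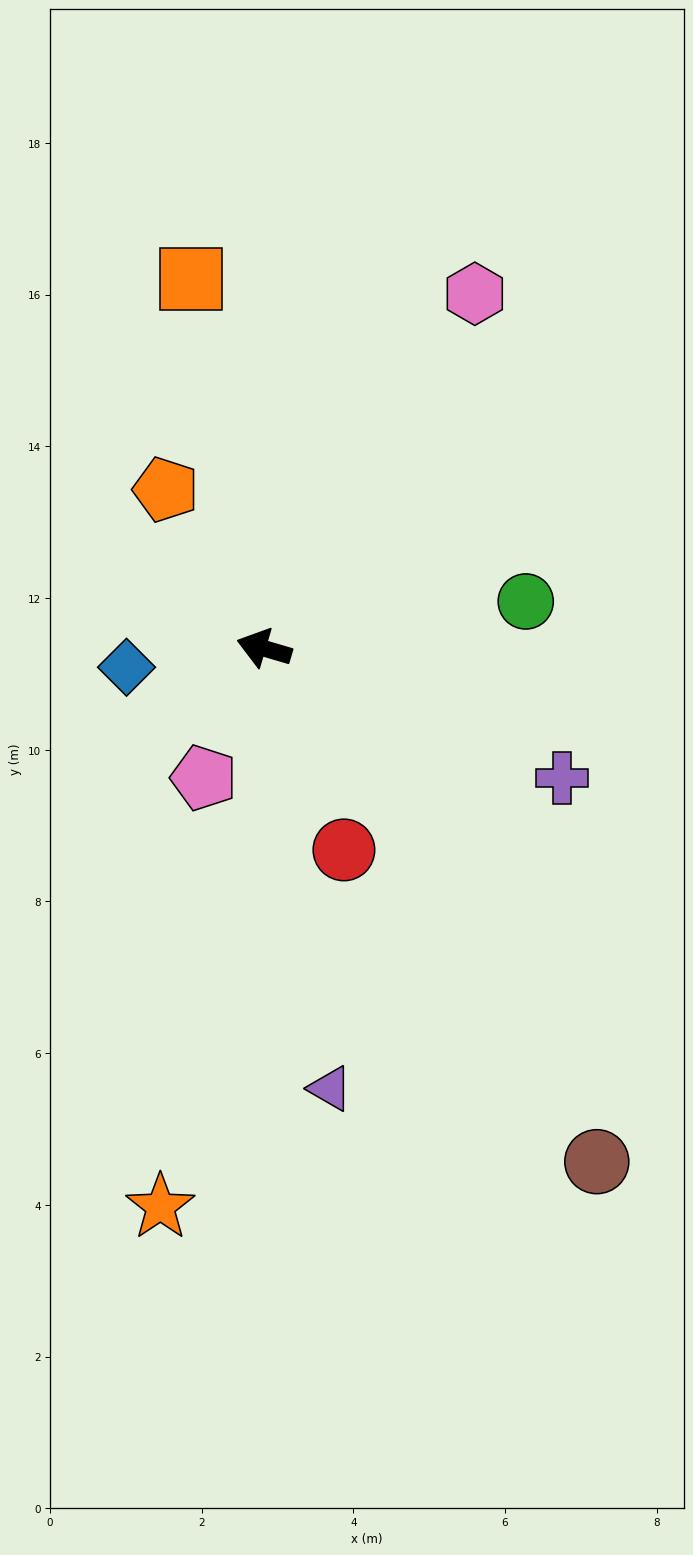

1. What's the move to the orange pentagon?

turn right 42°, forward 2.5 m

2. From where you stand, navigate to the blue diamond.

turn left 24°, forward 1.8 m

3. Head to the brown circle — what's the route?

turn left 139°, forward 8.1 m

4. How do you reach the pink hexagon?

turn right 104°, forward 5.4 m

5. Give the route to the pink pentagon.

turn left 81°, forward 1.9 m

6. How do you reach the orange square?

turn right 62°, forward 5.0 m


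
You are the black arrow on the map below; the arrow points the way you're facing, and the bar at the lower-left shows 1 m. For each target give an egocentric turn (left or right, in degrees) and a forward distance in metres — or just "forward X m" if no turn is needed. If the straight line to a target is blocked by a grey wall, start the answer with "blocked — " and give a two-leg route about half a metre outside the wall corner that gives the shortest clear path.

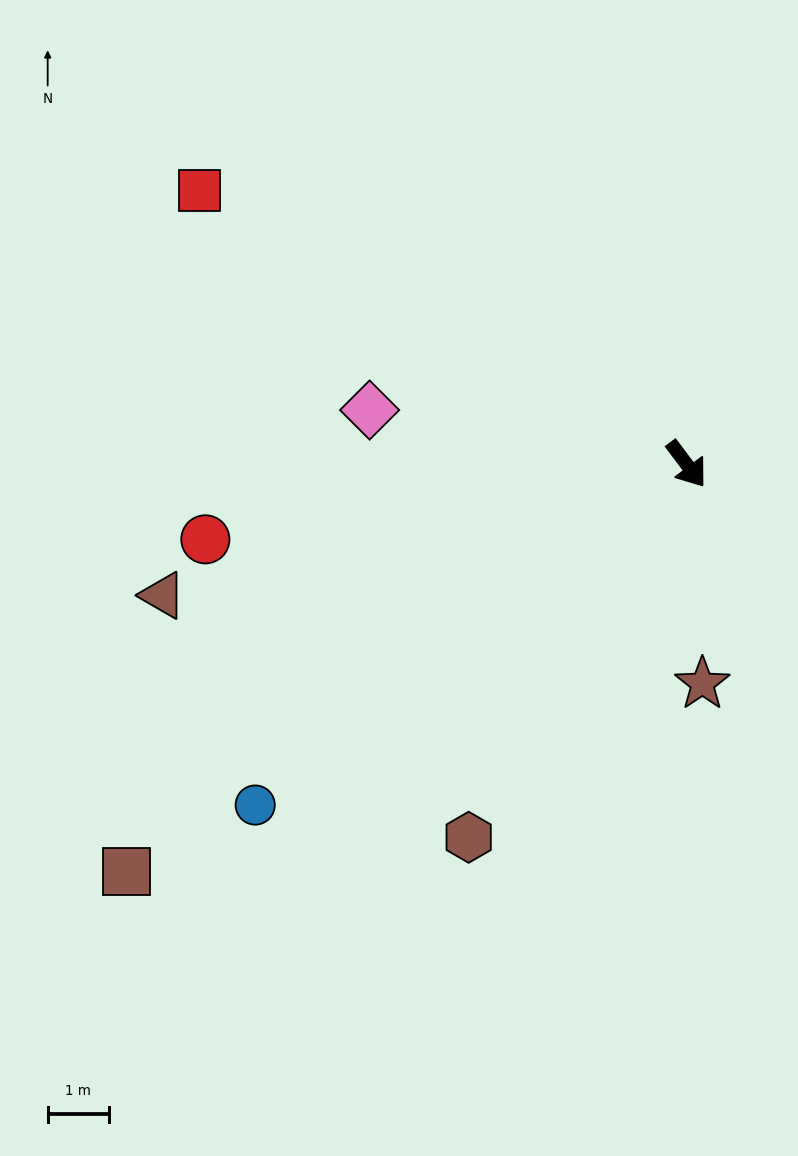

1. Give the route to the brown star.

turn right 33°, forward 3.6 m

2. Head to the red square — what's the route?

turn right 156°, forward 9.1 m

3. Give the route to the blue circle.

turn right 89°, forward 9.0 m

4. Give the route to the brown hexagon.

turn right 67°, forward 7.0 m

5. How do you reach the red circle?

turn right 118°, forward 7.9 m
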